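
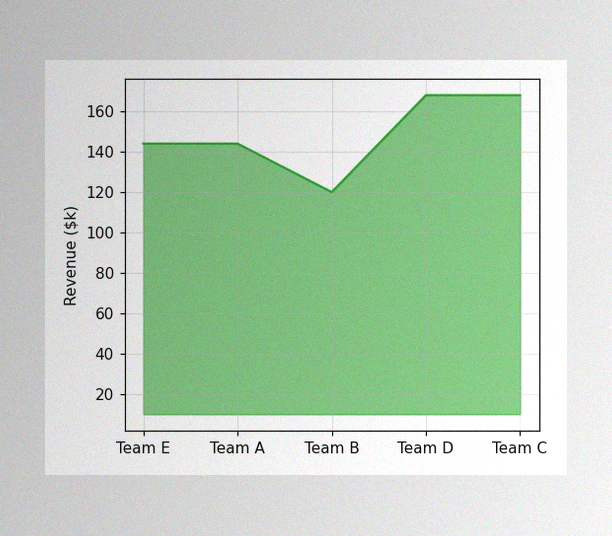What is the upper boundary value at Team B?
$120k

The image has some photo noise and uneven lighting. At Team B the upper boundary is at $120k.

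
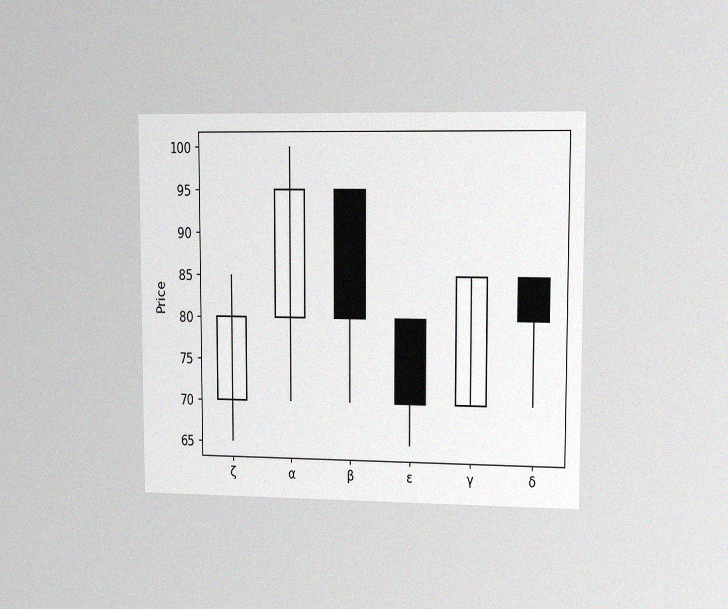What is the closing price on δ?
The chart is viewed slightly from the right, with some photo noise. The δ candle closes at 80.

80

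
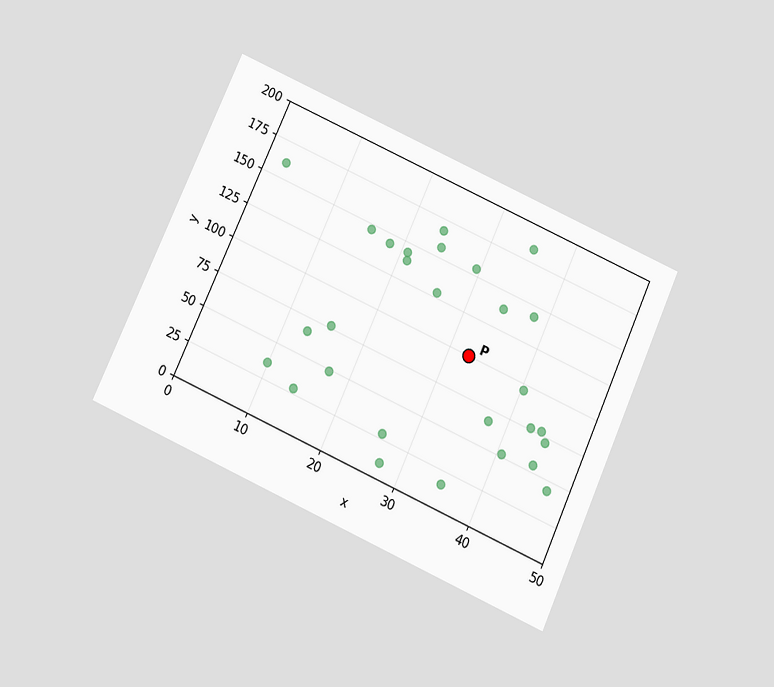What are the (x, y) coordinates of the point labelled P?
The chart is tilted about 24° clockwise and viewed slightly from below. Following the gridlines from P to each axis, P sits at (32.5, 100).

(32.5, 100)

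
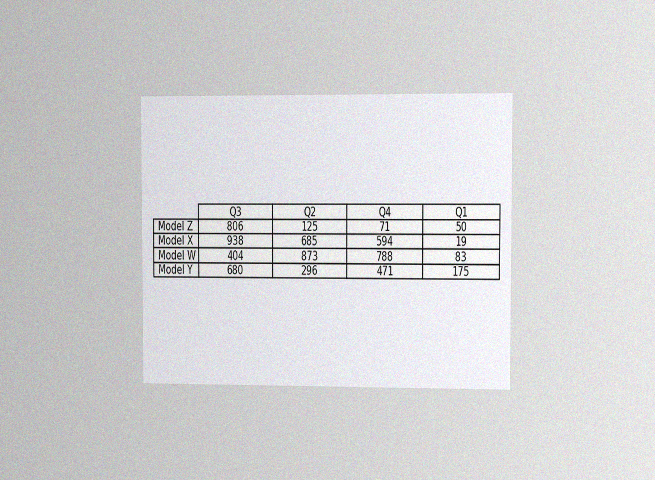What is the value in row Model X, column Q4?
The chart is viewed slightly from the right, with some photo noise. The (Model X, Q4) cell reads 594.

594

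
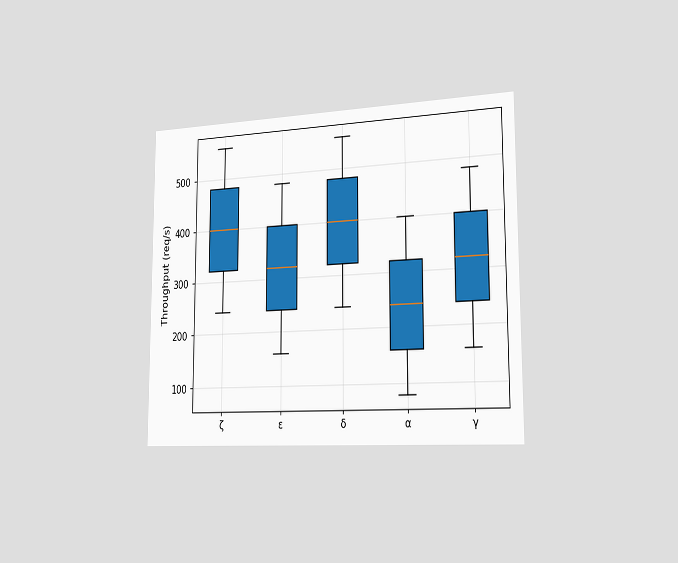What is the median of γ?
The chart is viewed slightly from the right. The median line in the γ box sits at 320req/s.

320req/s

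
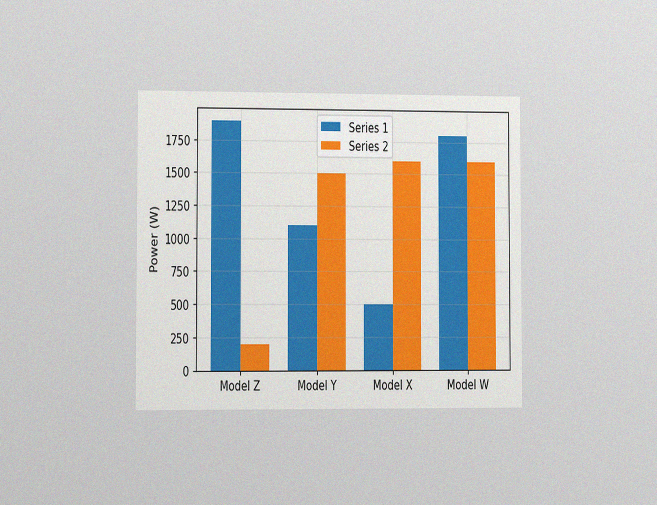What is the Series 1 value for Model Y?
1100W

The chart is viewed slightly from the left, with some photo noise. The Series 1 bar at Model Y reaches 1100W on the y-axis.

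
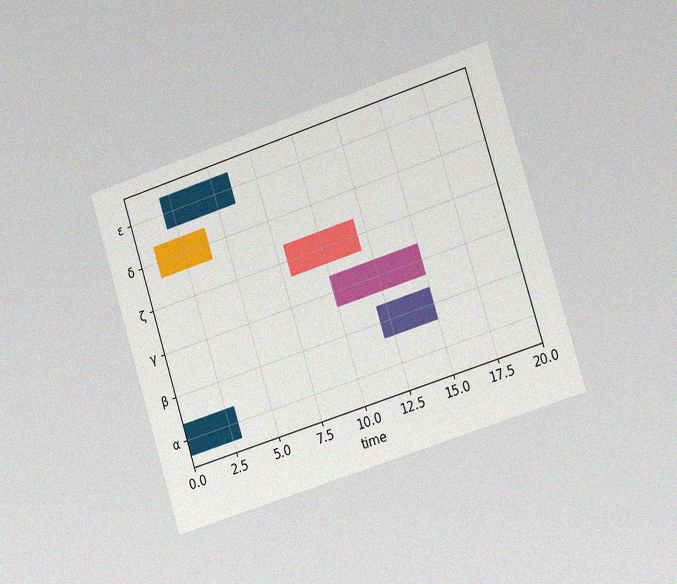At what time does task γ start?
10

The chart is tilted about 18° counter-clockwise and viewed slightly from the right, with some photo noise. The γ bar begins at t=10.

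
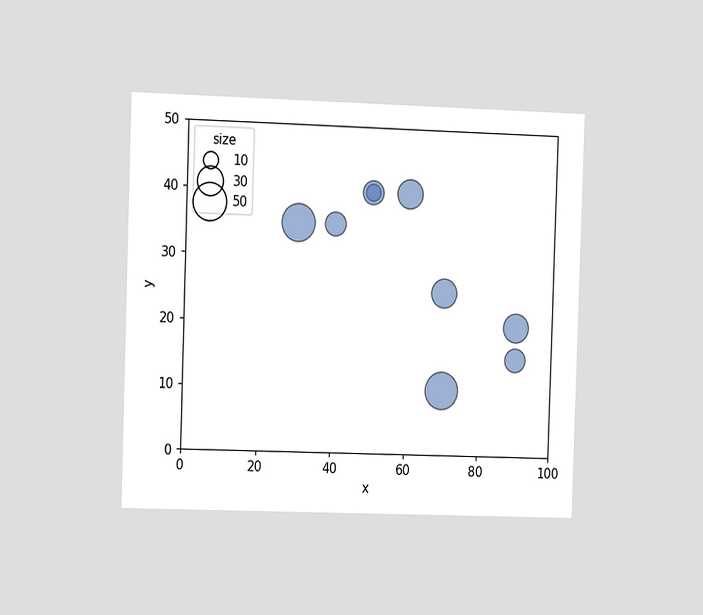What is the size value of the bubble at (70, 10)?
The chart is viewed slightly from the left. Matching the bubble at (70, 10) against the size legend gives 50.

50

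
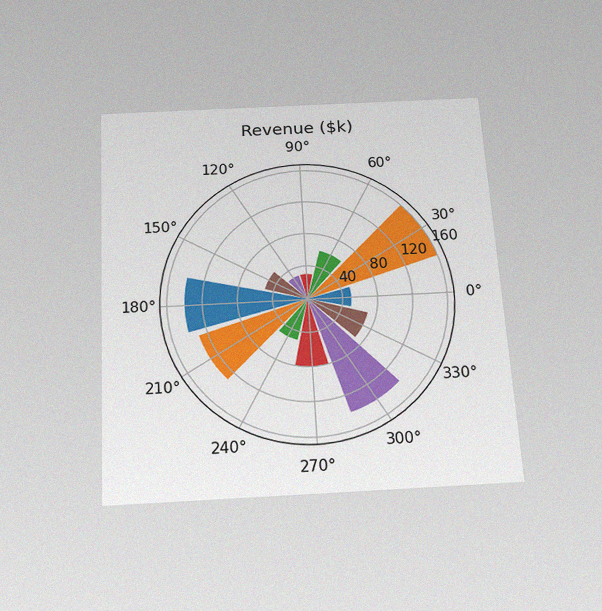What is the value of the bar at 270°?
The chart is tilted about 3° counter-clockwise and viewed slightly from below, with some photo noise. The bar at 270° reaches $80k on the radial axis.

$80k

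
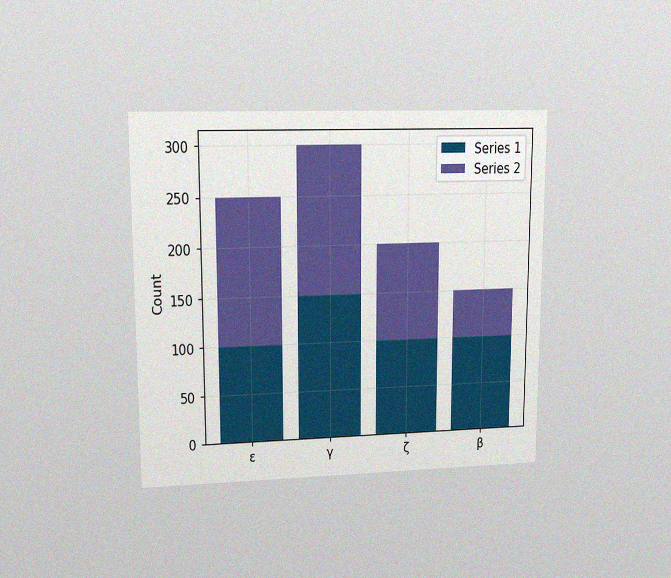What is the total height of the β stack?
The chart is viewed at a slight angle, with some photo noise. The β stack's top reaches 150 on the y-axis.

150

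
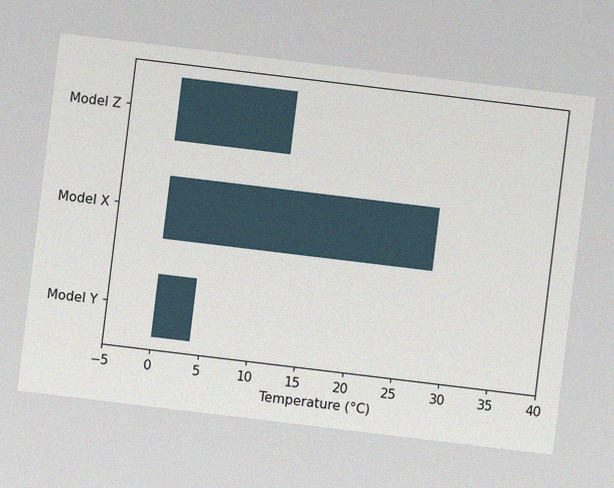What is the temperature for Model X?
28°C

The chart is tilted about 7° clockwise, with some photo noise. Reading along the chart's x-axis, the Model X bar reaches 28°C.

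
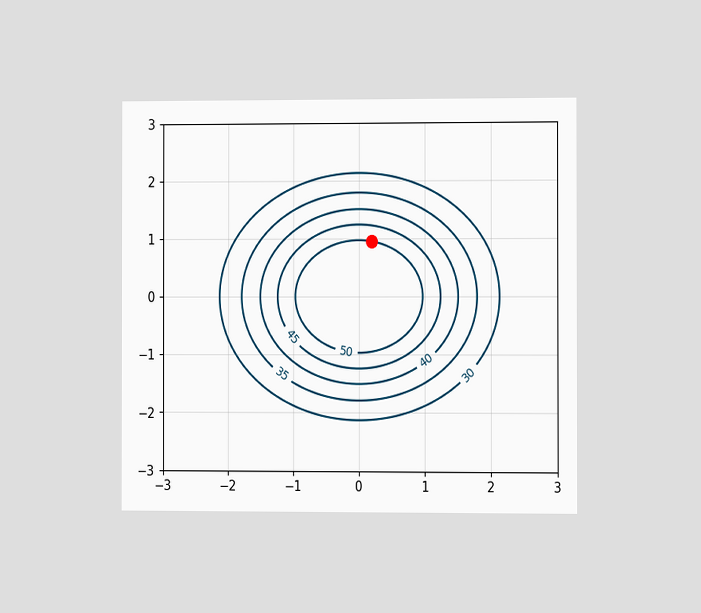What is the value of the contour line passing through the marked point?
The chart is viewed at a slight angle. The marked point sits on the contour labelled 50.

50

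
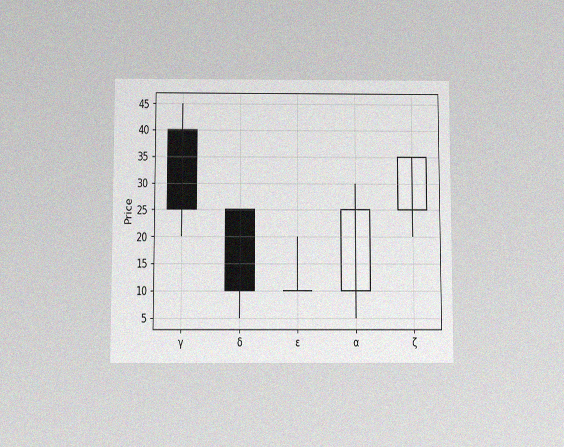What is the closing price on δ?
The chart is viewed slightly from below, with some photo noise. The δ candle closes at 10.

10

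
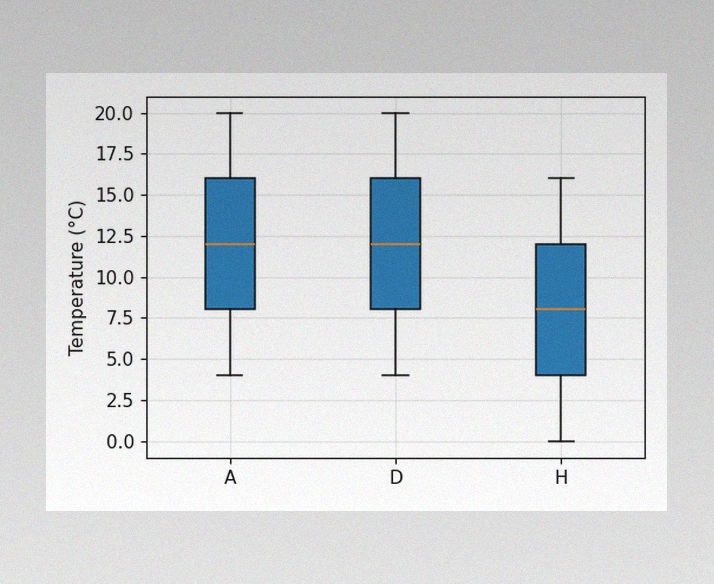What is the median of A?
12°C

The image has some photo noise and uneven lighting. The median line in the A box sits at 12°C.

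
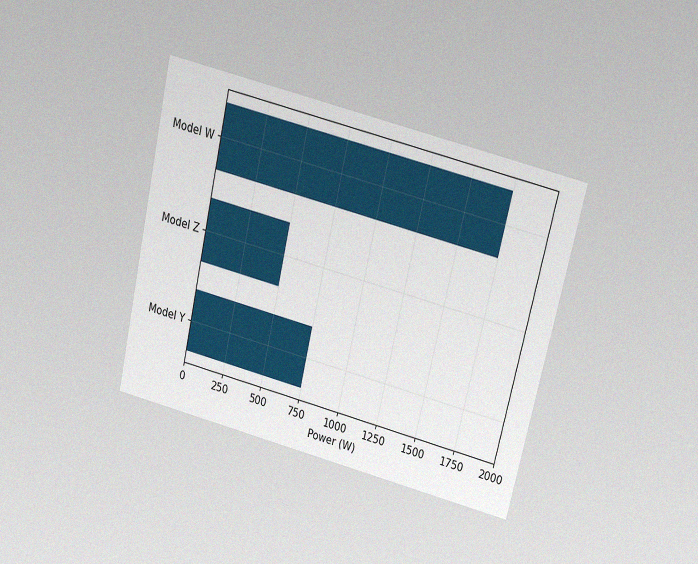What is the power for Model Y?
750W

The chart is tilted about 13° clockwise and viewed slightly from above, with some photo noise. Reading along the chart's x-axis, the Model Y bar reaches 750W.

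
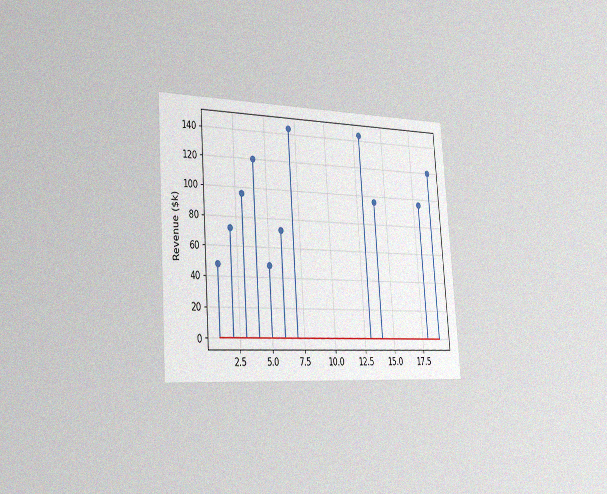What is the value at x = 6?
$72k

The chart is tilted about 4° counter-clockwise and viewed slightly from the left, with some photo noise. The stem at x=6 reaches $72k.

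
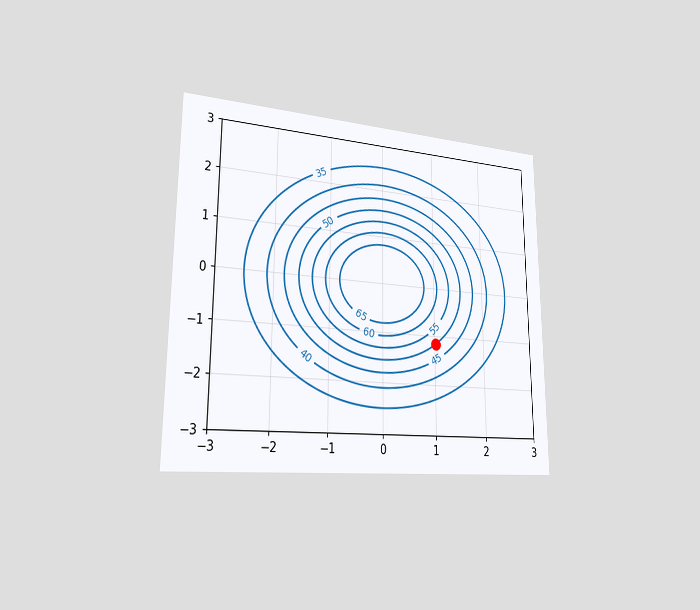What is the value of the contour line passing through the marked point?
50

The chart is viewed slightly from the left. The marked point sits on the contour labelled 50.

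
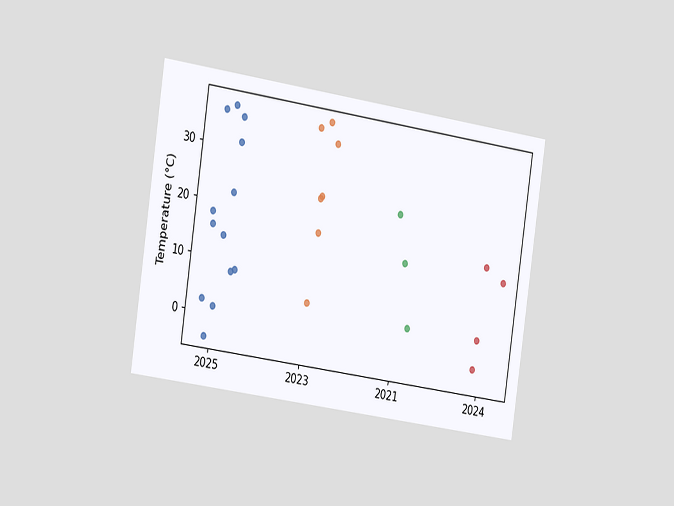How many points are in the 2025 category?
13

The chart is tilted about 8° clockwise and viewed slightly from the left. Counting the markers in the 2025 column gives 13.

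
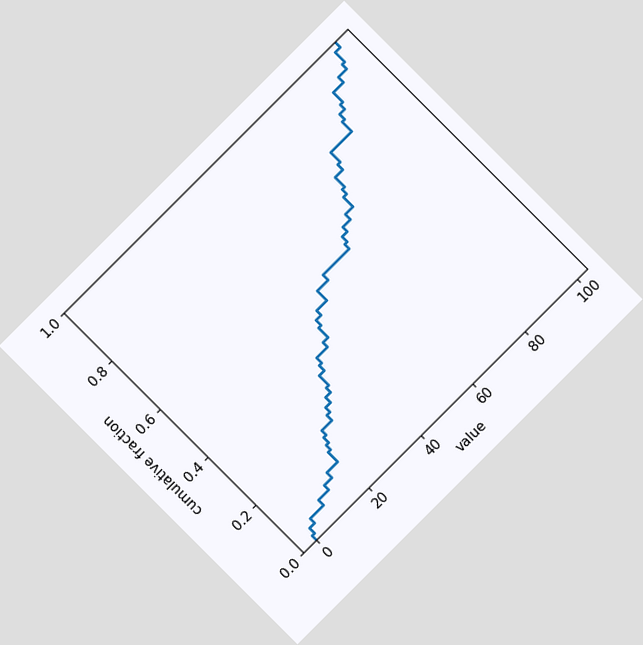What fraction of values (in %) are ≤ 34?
The chart is tilted about 45° counter-clockwise. At x=34 the ECDF step is at 36%.

36%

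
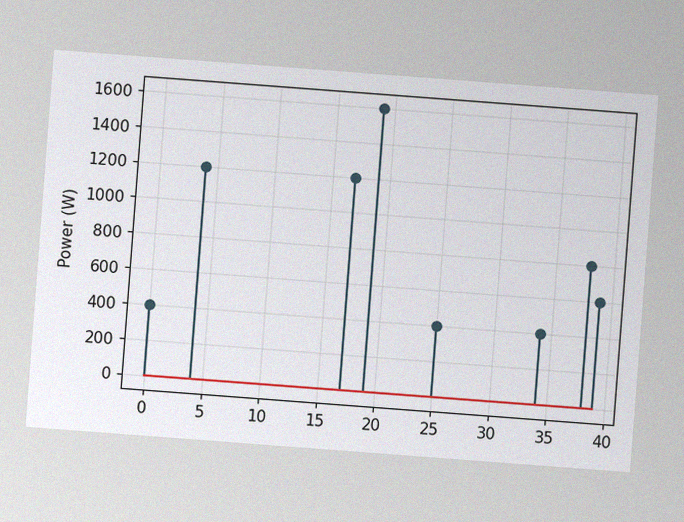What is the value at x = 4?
The chart is tilted about 4° clockwise, with some photo noise. The stem at x=4 reaches 1200W.

1200W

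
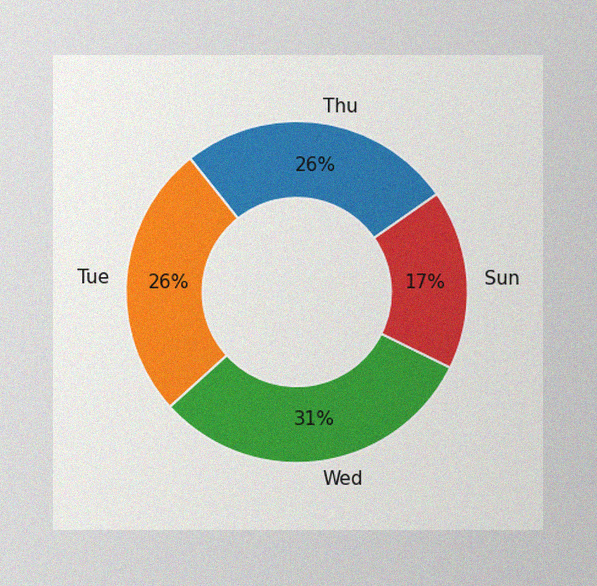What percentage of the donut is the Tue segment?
26%

The image has some photo noise and uneven lighting. The Tue segment takes up 26% of the ring.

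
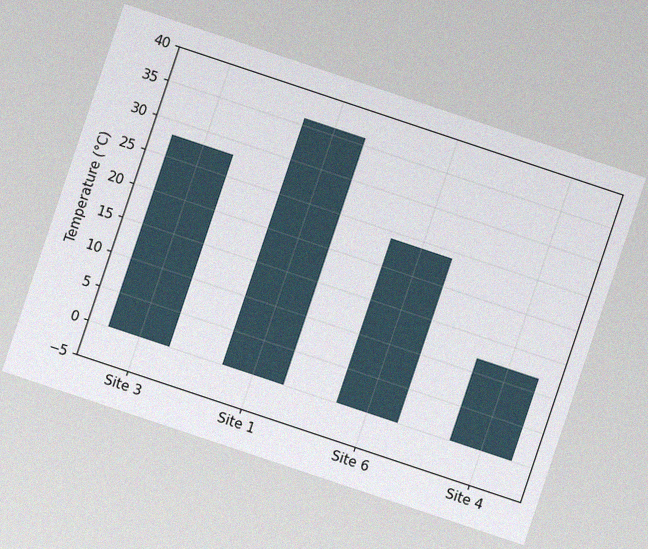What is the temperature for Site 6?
24°C

The chart is tilted about 18° clockwise, with some photo noise. Reading along the chart's y-axis, the Site 6 bar reaches 24°C.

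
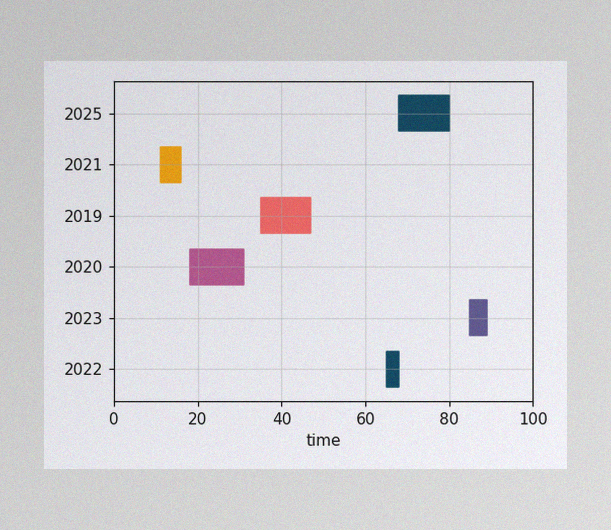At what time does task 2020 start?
18

The image has some photo noise and uneven lighting. The 2020 bar begins at t=18.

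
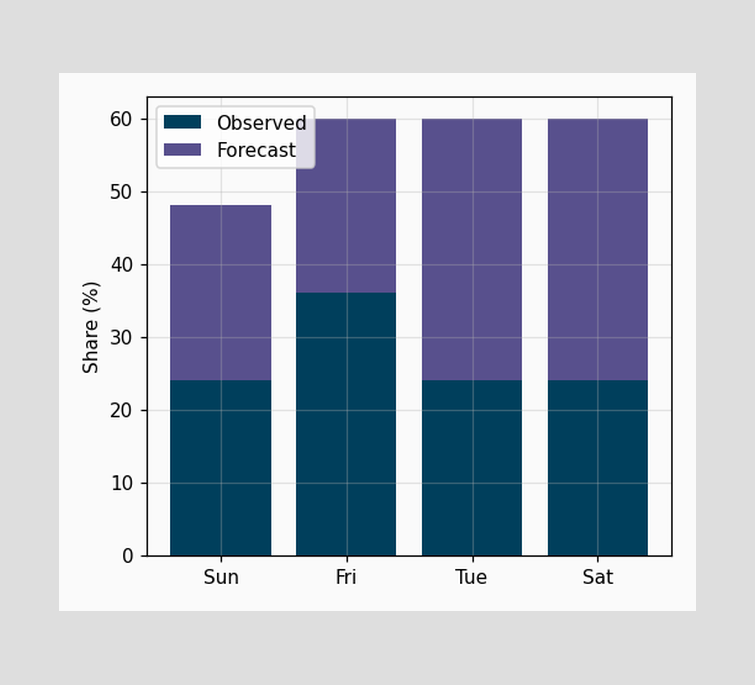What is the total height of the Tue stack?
The Tue stack's top reaches 60% on the y-axis.

60%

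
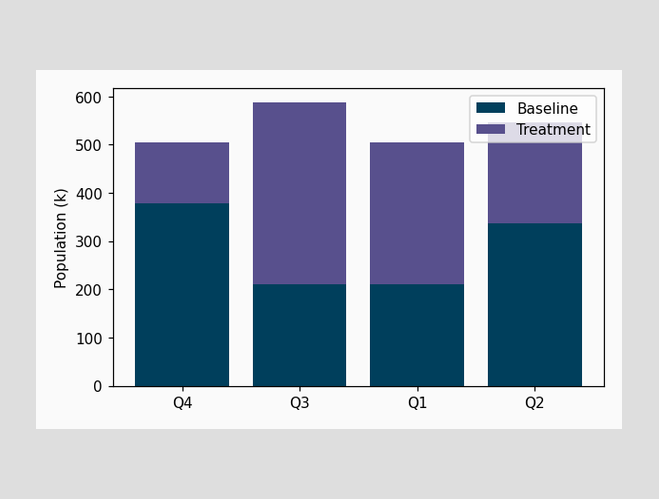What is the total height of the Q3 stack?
588k

The Q3 stack's top reaches 588k on the y-axis.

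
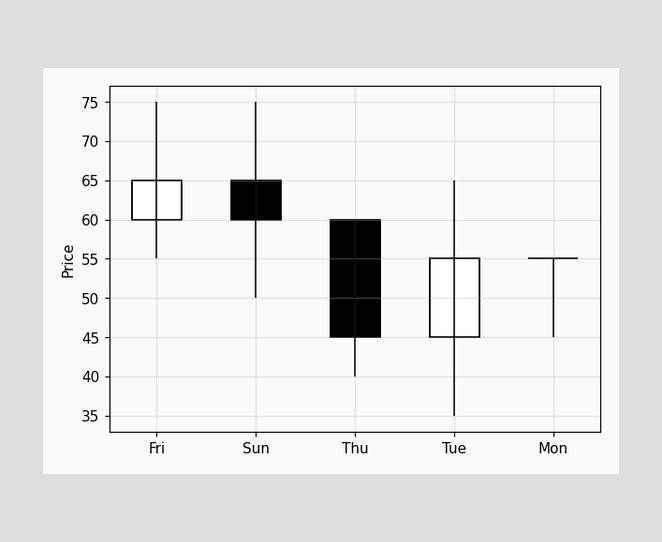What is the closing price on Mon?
55

The Mon candle closes at 55.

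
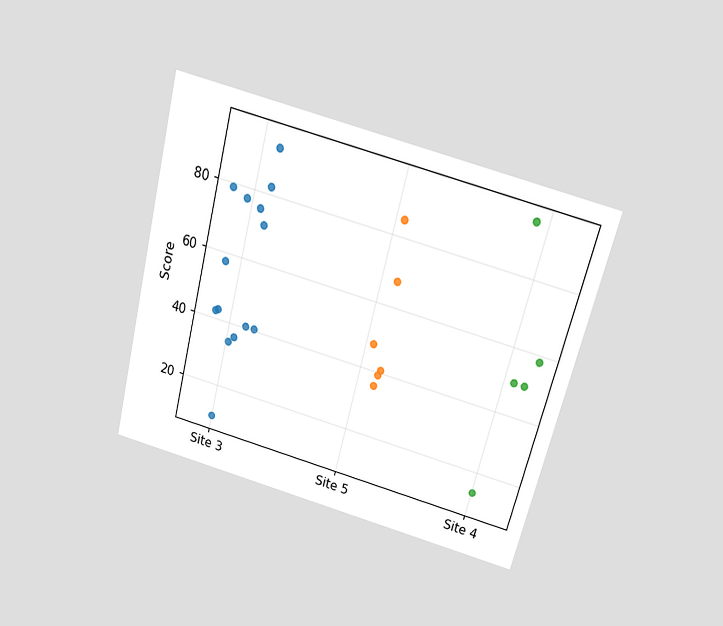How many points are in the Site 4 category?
The chart is tilted about 15° clockwise and viewed slightly from above. Counting the markers in the Site 4 column gives 5.

5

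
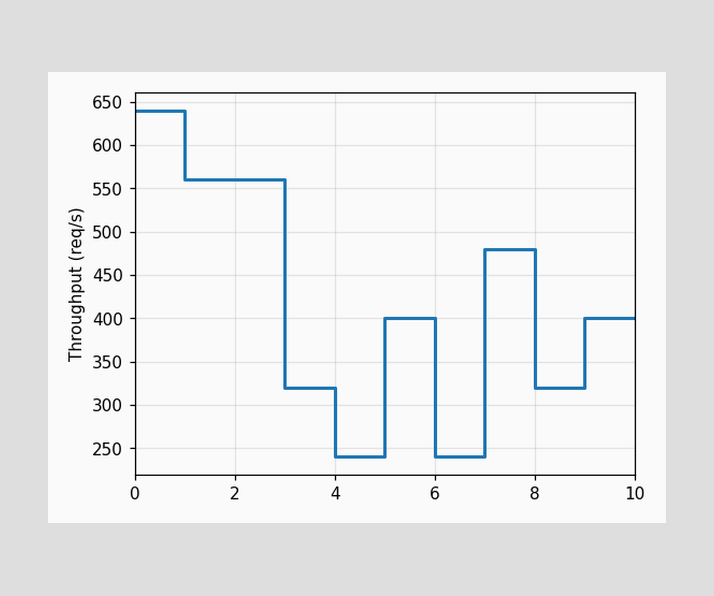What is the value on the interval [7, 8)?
On [7, 8) the step sits at 480req/s.

480req/s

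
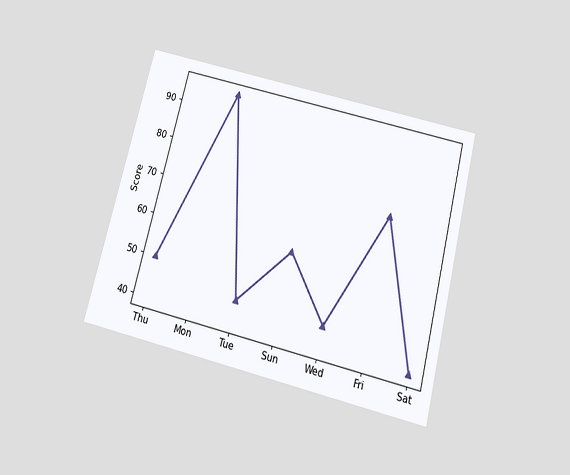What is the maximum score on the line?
The chart is tilted about 14° clockwise and viewed slightly from below. The highest point is at Mon, and reading across to the y-axis gives 95.

95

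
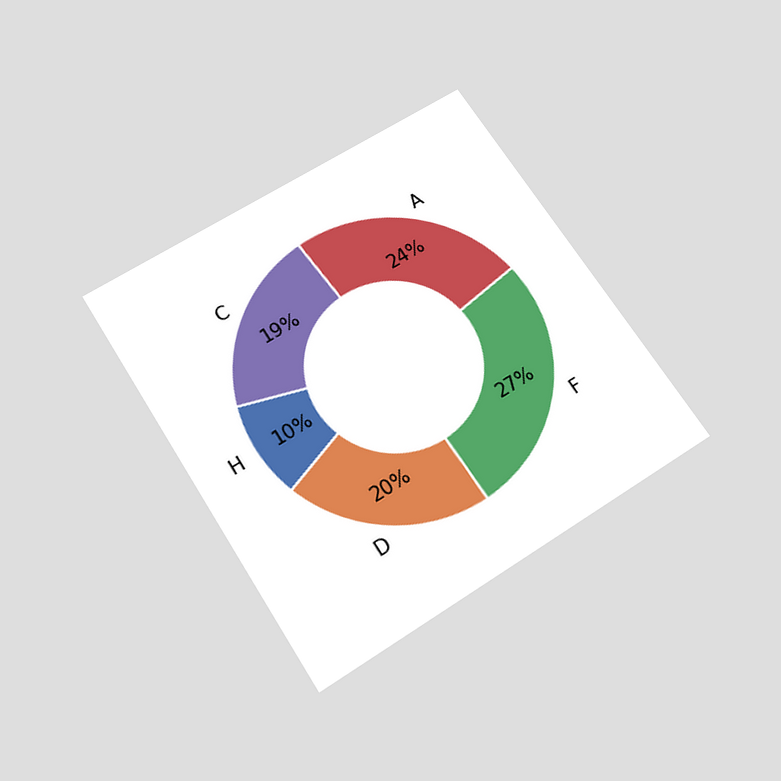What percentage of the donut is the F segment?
27%

The chart is tilted about 33° counter-clockwise and viewed slightly from below. The F segment takes up 27% of the ring.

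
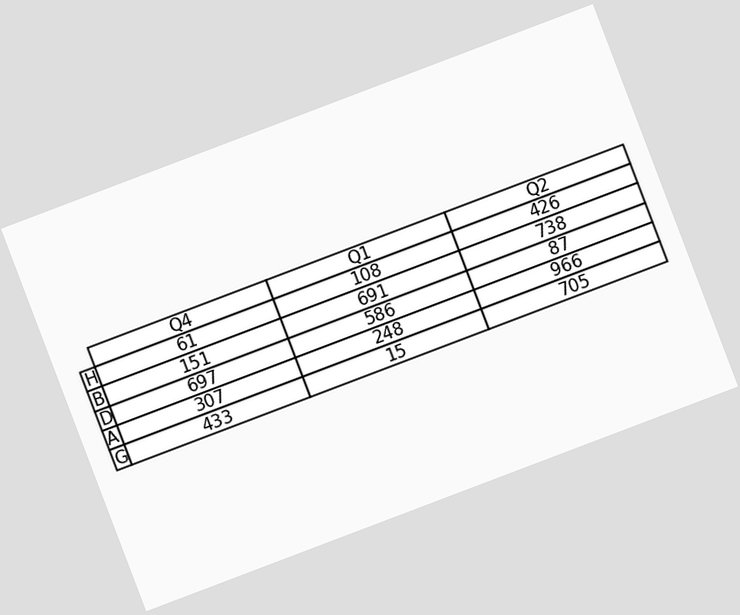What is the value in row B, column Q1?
The chart is tilted about 21° counter-clockwise. The (B, Q1) cell reads 691.

691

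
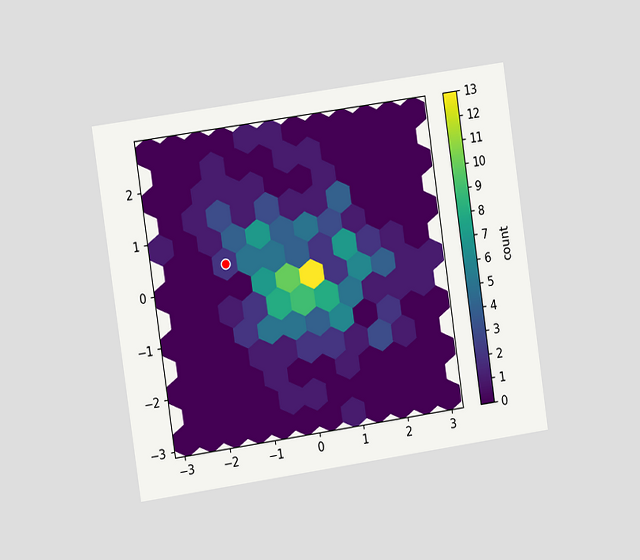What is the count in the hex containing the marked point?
The chart is tilted about 8° counter-clockwise and viewed at a slight angle. The marked hex reads 2 on the colorbar.

2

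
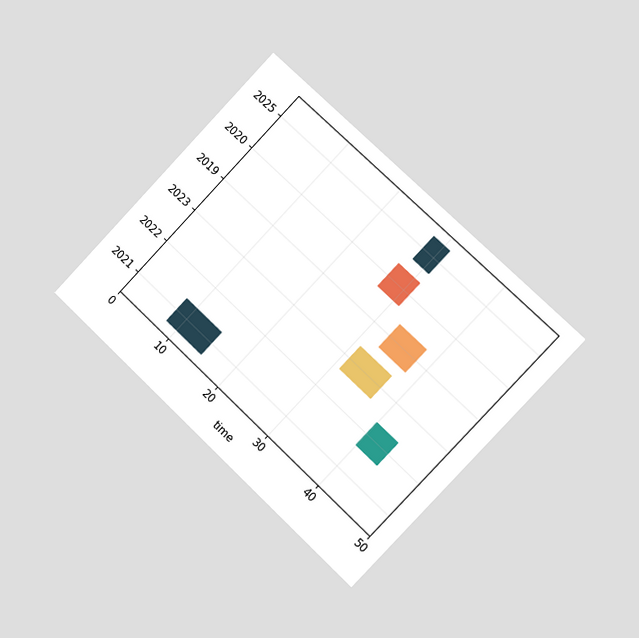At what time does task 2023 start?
The chart is tilted about 44° clockwise and viewed slightly from the right. The 2023 bar begins at t=31.

31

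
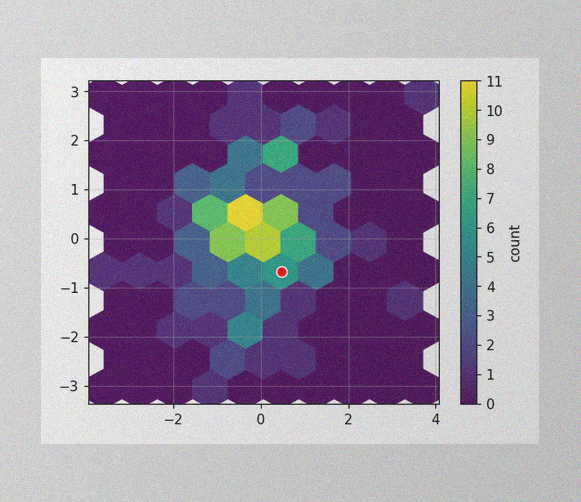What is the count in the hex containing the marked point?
The image has some photo noise and uneven lighting. The marked hex reads 6 on the colorbar.

6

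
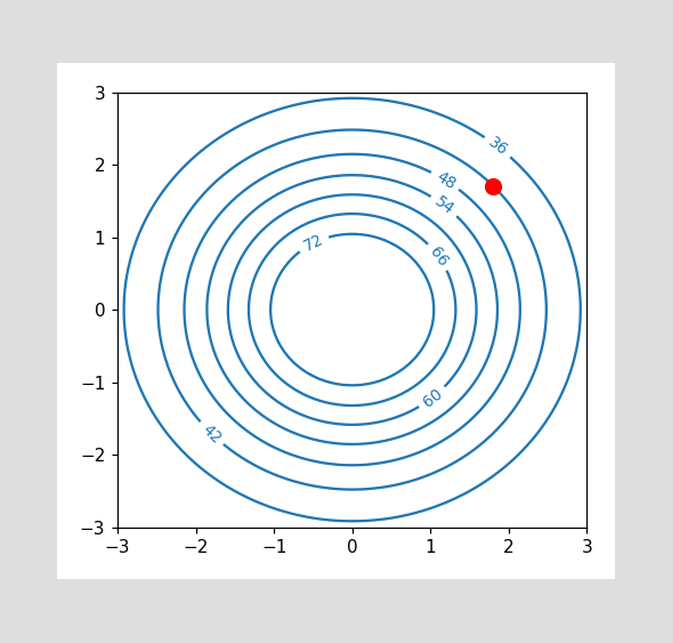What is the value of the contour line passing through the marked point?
The marked point sits on the contour labelled 42.

42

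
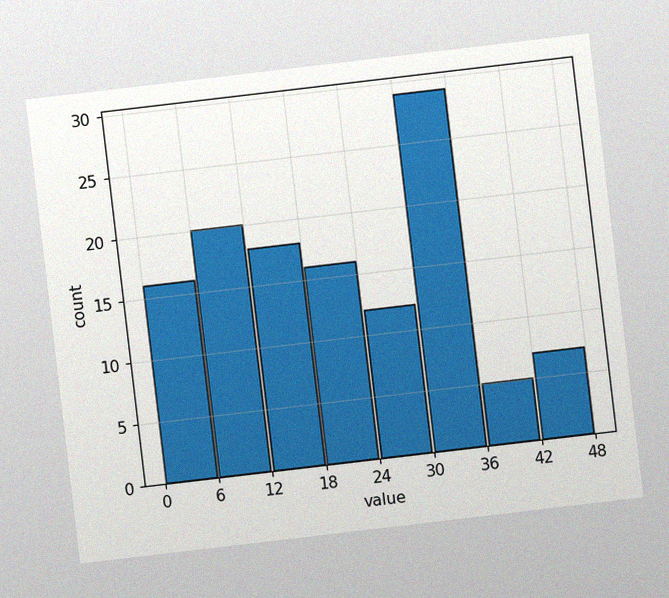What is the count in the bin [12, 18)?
18

The chart is tilted about 7° counter-clockwise, with some photo noise. The [12, 18) bin has height 18.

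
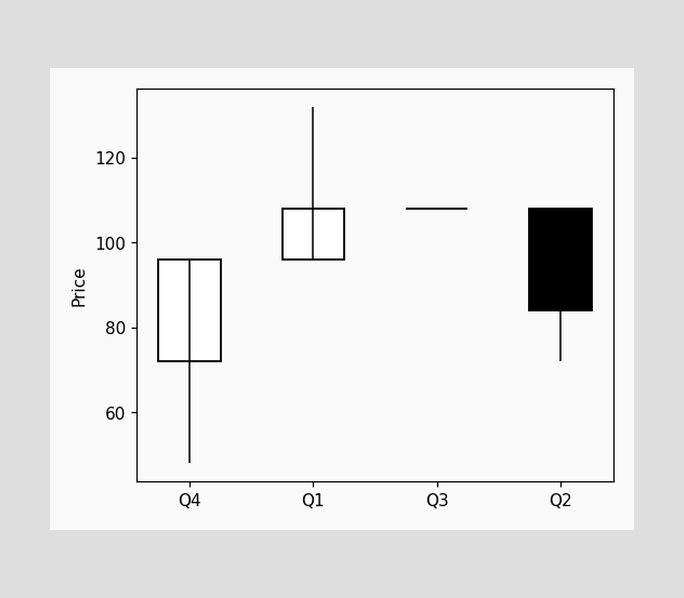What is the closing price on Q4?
The Q4 candle closes at 96.

96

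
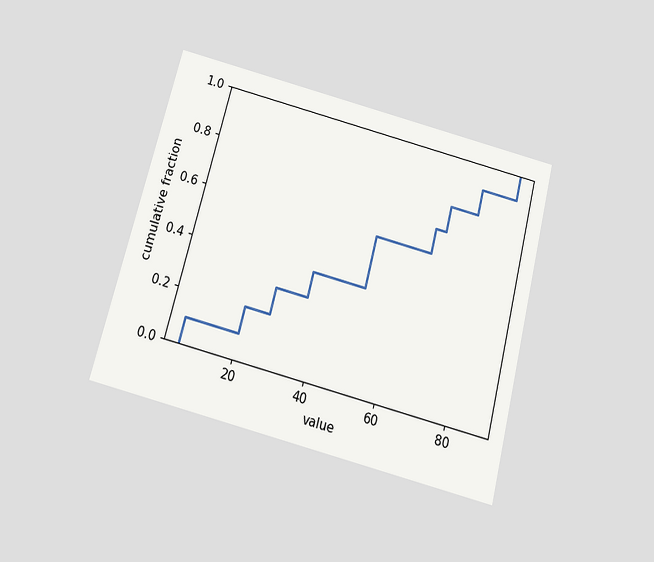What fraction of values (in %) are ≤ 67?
The chart is tilted about 15° clockwise and viewed slightly from below. At x=67 the ECDF step is at 70%.

70%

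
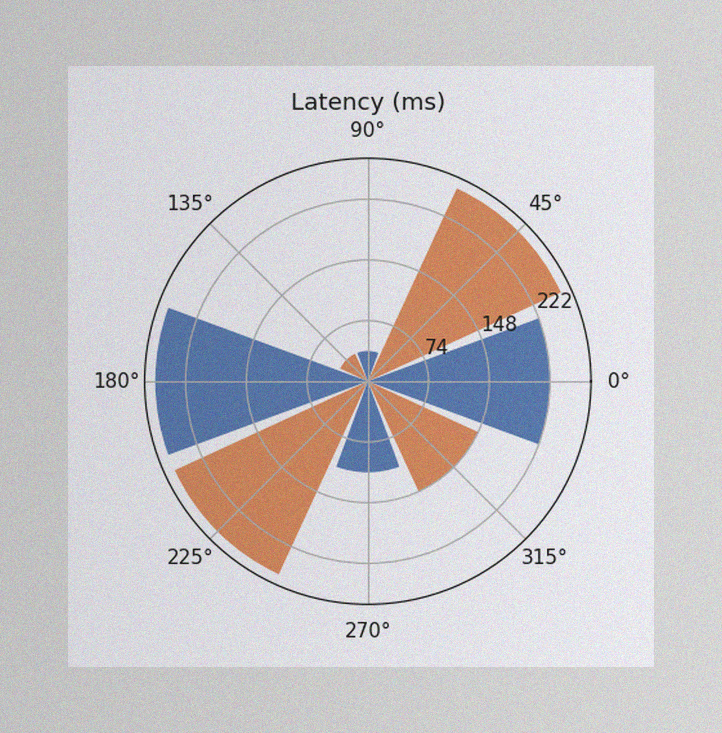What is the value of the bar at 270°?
111ms

The image has some photo noise and uneven lighting. The bar at 270° reaches 111ms on the radial axis.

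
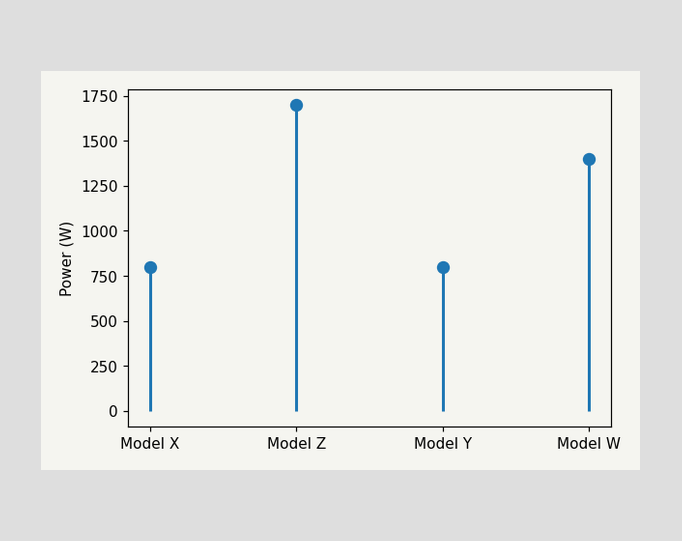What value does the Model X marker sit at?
800W

The Model X marker sits at 800W.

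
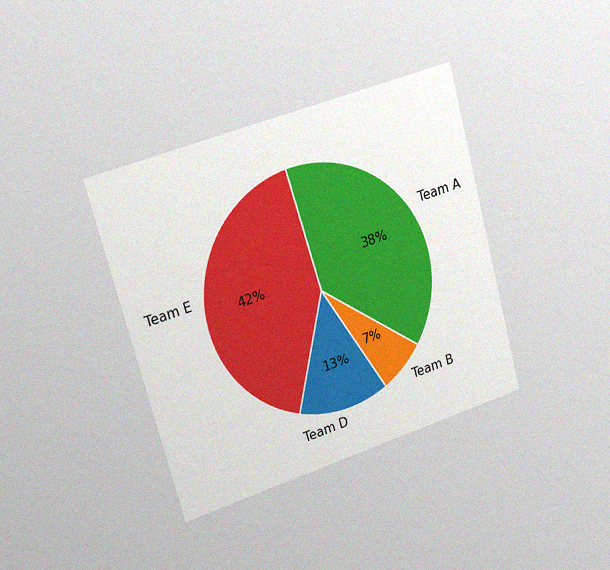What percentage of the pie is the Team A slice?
38%

The chart is tilted about 15° counter-clockwise and viewed slightly from the left, with some photo noise. The Team A slice takes up 38% of the pie.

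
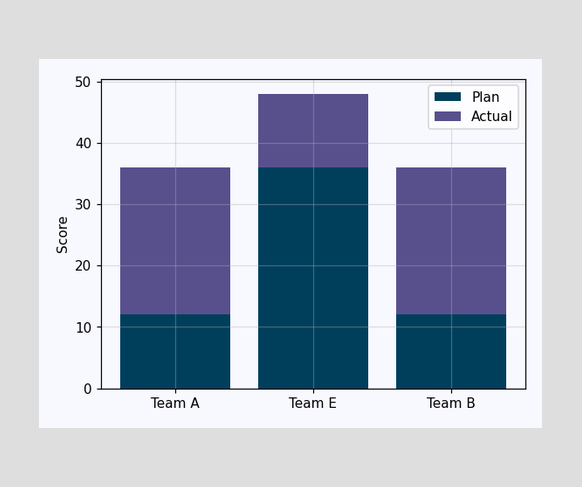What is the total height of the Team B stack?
36

The Team B stack's top reaches 36 on the y-axis.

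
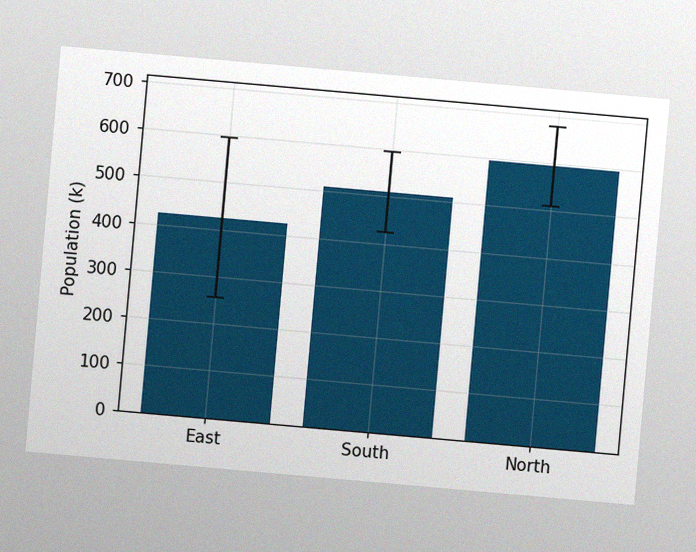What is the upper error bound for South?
595k

The chart is tilted about 5° clockwise, with some photo noise. The South bar's upper whisker reaches 595k.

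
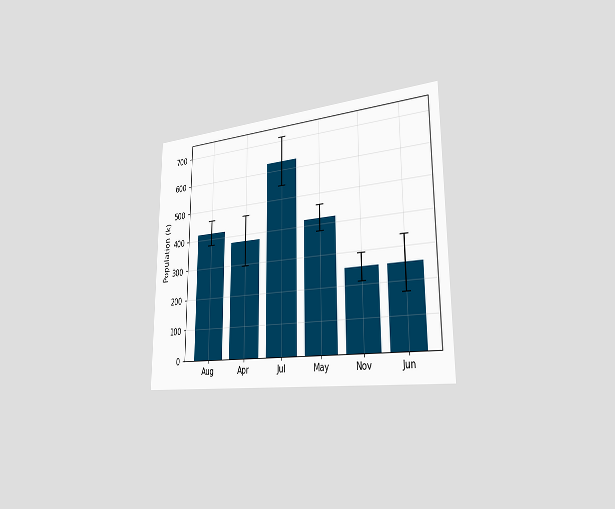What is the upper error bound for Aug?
The chart is viewed slightly from the right. The Aug bar's upper whisker reaches 462k.

462k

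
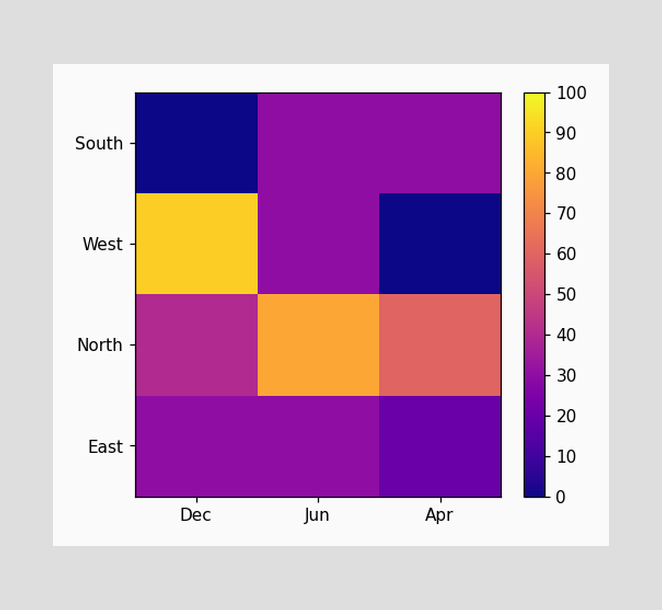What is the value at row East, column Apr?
20

Matching cell (East, Apr) against the colorbar gives 20.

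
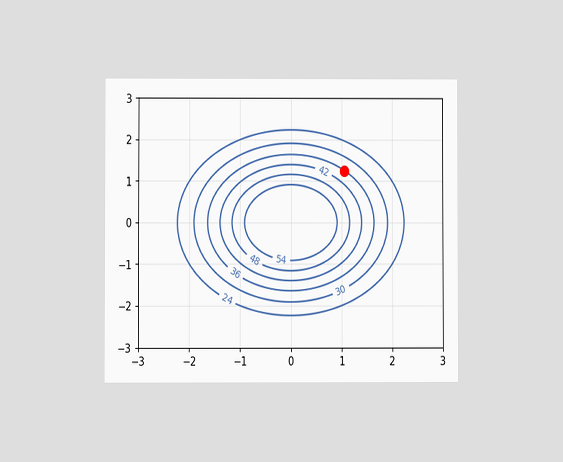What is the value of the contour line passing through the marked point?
36

The chart is viewed at a slight angle. The marked point sits on the contour labelled 36.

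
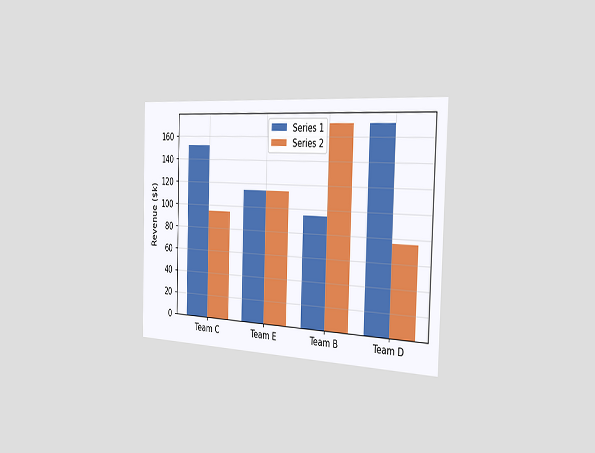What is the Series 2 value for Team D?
$76k

The chart is viewed slightly from the right. The Series 2 bar at Team D reaches $76k on the y-axis.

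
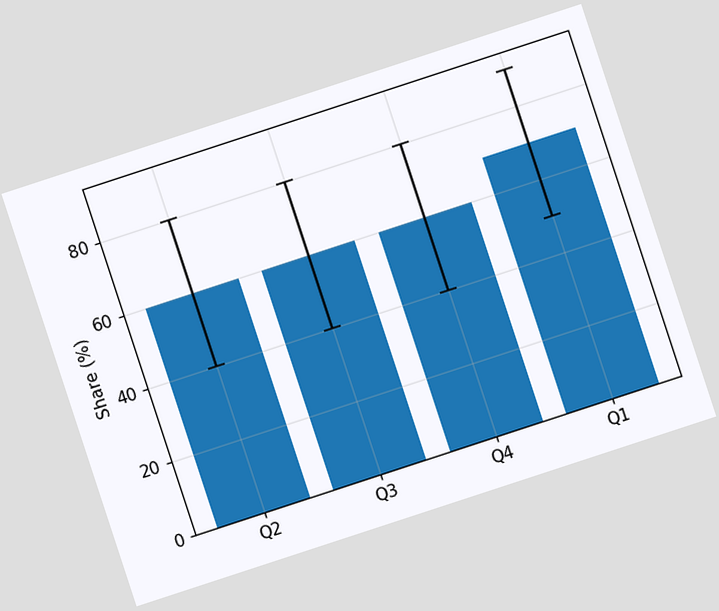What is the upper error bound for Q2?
80%

The chart is tilted about 18° counter-clockwise. The Q2 bar's upper whisker reaches 80%.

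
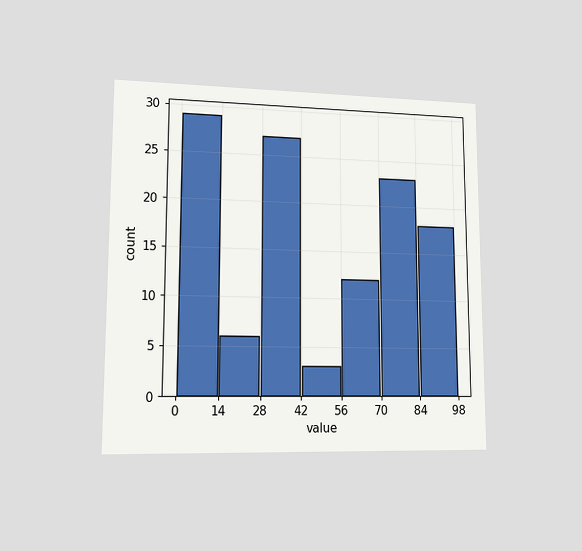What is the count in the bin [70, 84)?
The chart is viewed at a slight angle. The [70, 84) bin has height 23.

23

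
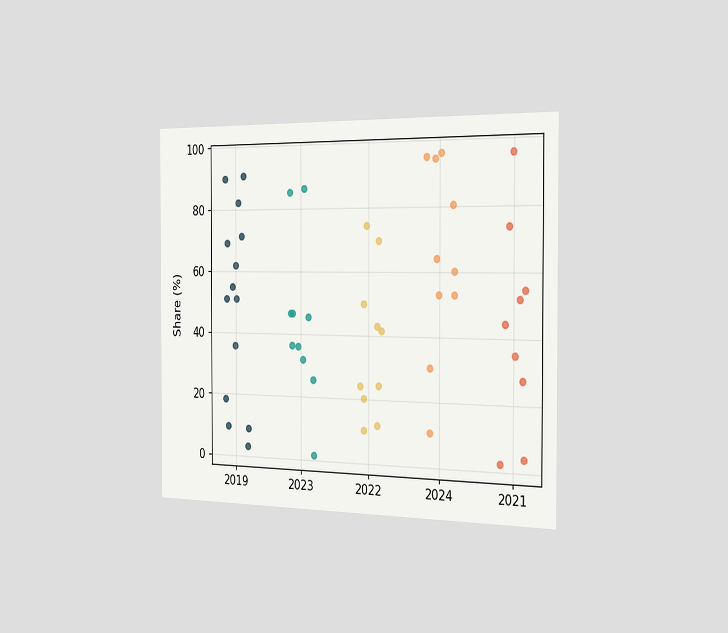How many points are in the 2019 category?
14

The chart is viewed slightly from the right. Counting the markers in the 2019 column gives 14.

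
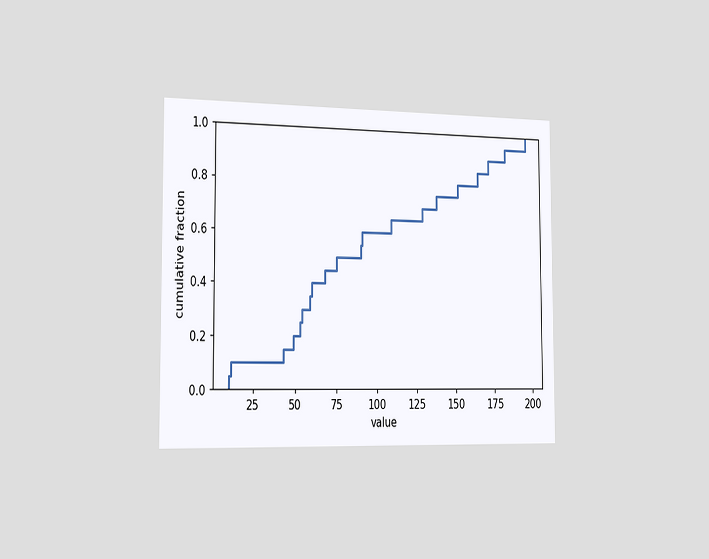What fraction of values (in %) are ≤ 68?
45%

The chart is viewed slightly from the left. At x=68 the ECDF step is at 45%.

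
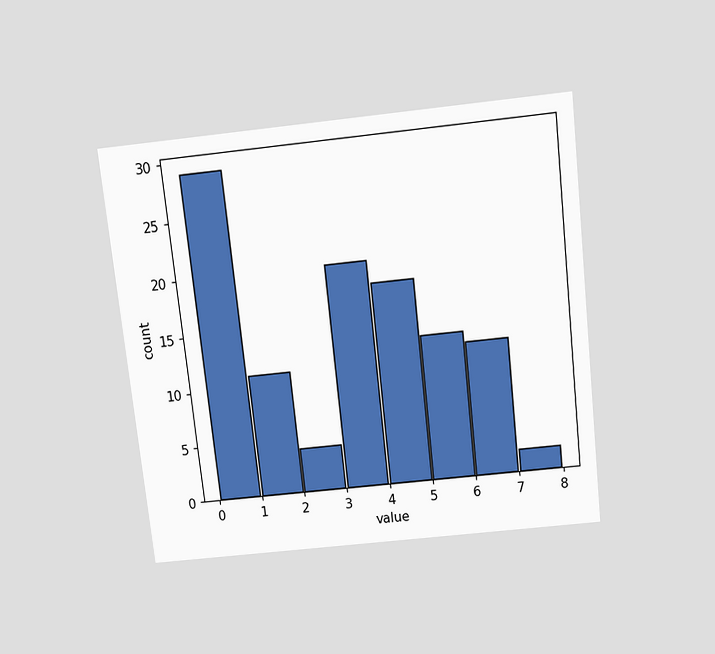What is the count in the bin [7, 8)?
The chart is tilted about 6° counter-clockwise and viewed slightly from above. The [7, 8) bin has height 2.

2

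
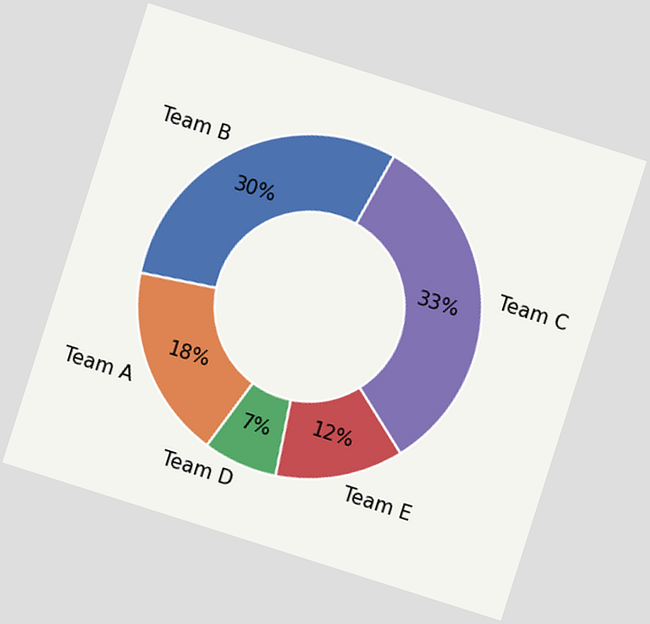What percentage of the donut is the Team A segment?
18%

The chart is tilted about 18° clockwise. The Team A segment takes up 18% of the ring.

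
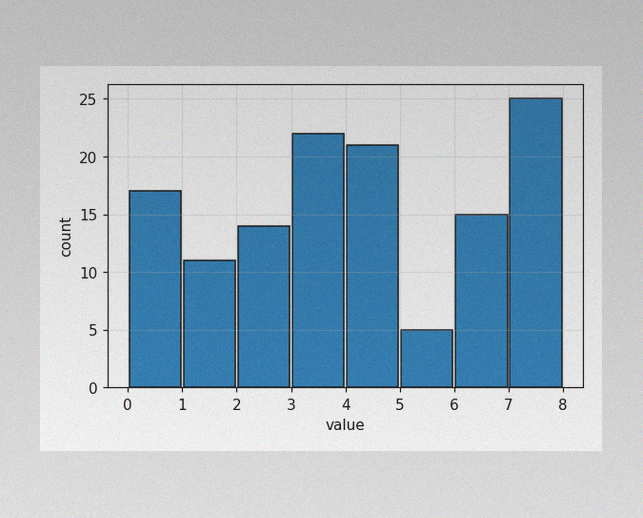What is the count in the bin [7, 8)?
25

The image has some photo noise and uneven lighting. The [7, 8) bin has height 25.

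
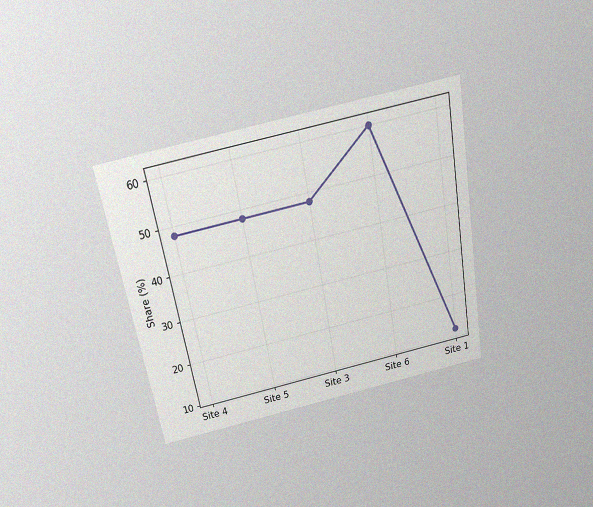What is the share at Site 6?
The chart is tilted about 10° counter-clockwise and viewed slightly from above, with some photo noise. At Site 6, the line is at 60%.

60%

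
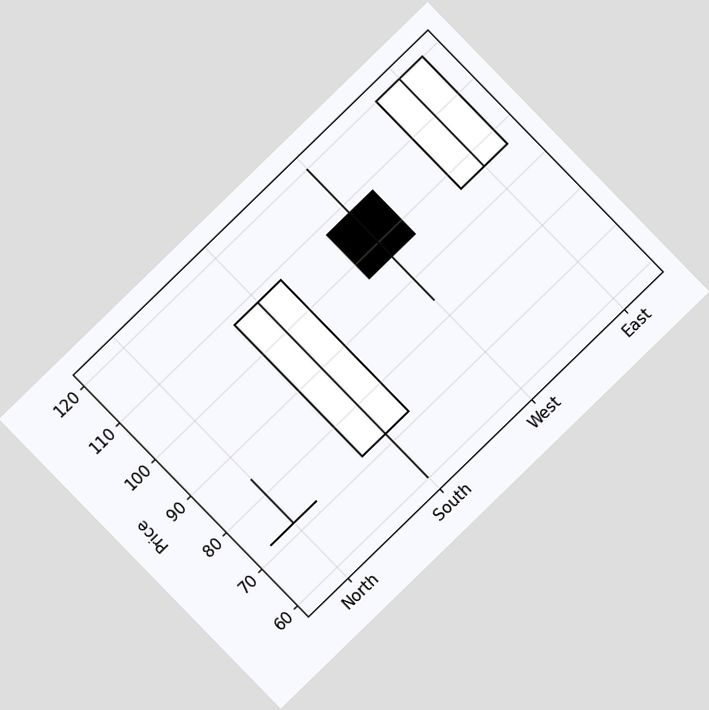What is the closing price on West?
The chart is tilted about 44° counter-clockwise. The West candle closes at 96.

96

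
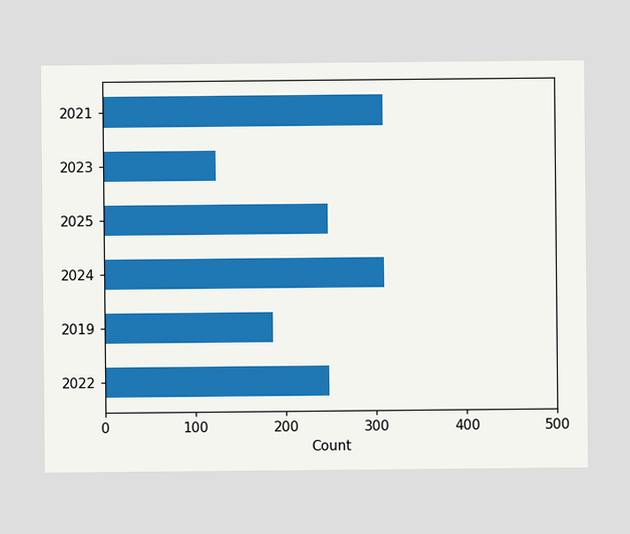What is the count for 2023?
124

Reading along the chart's x-axis, the 2023 bar reaches 124.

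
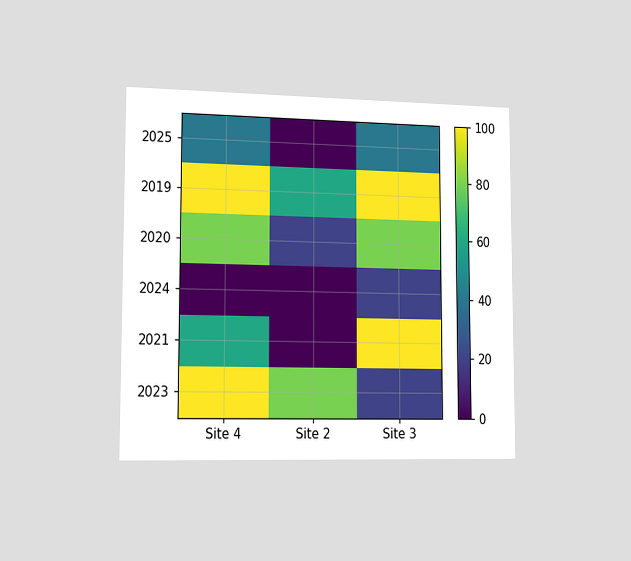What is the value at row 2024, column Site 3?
The chart is viewed slightly from the left. Matching cell (2024, Site 3) against the colorbar gives 20.

20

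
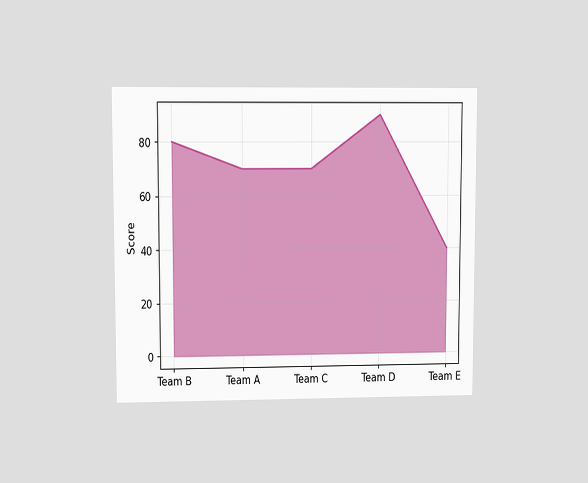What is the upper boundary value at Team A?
70

The chart is viewed at a slight angle. At Team A the upper boundary is at 70.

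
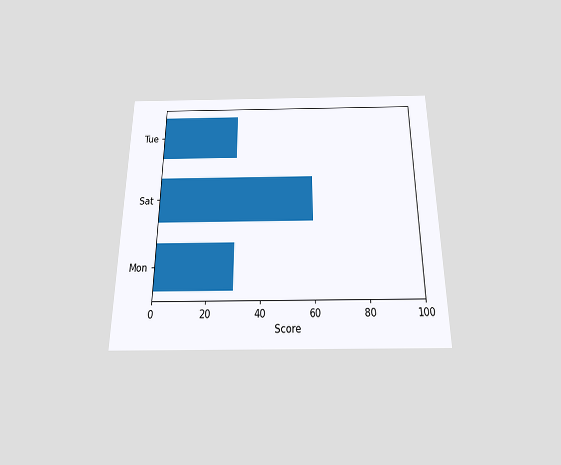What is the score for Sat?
60

The chart is viewed slightly from below. Reading along the chart's x-axis, the Sat bar reaches 60.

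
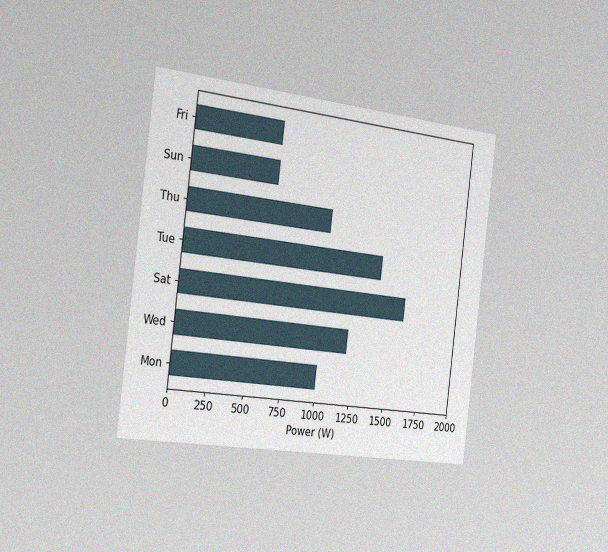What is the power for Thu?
The chart is tilted about 7° clockwise and viewed slightly from the left, with some photo noise. Reading along the chart's x-axis, the Thu bar reaches 1000W.

1000W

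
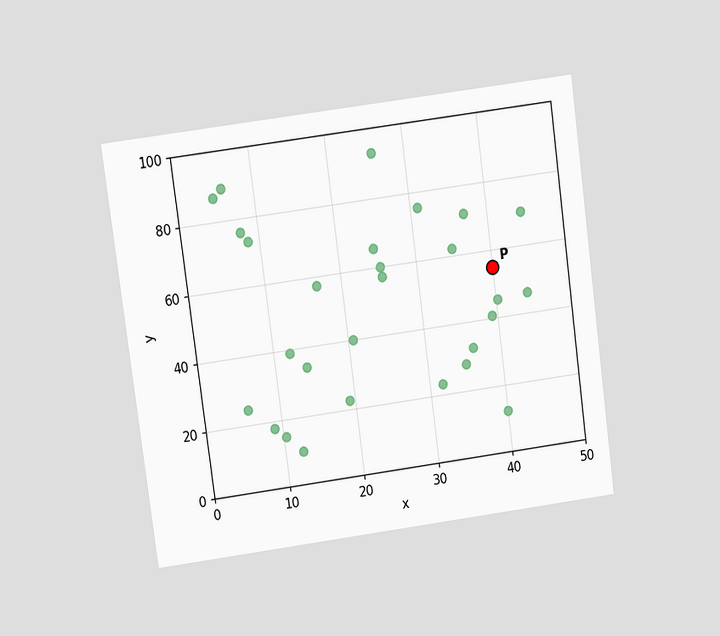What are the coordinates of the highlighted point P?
(40, 55)

The chart is tilted about 8° counter-clockwise and viewed at a slight angle. Following the gridlines from P to each axis, P sits at (40, 55).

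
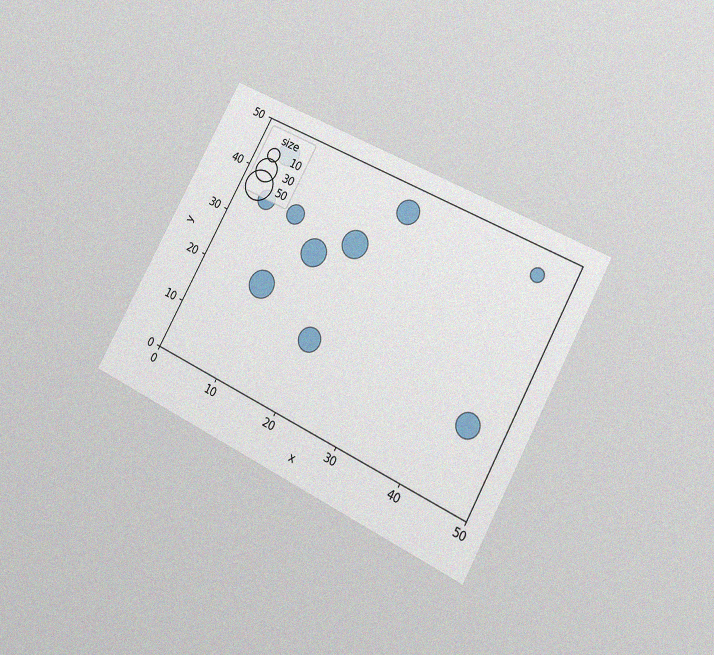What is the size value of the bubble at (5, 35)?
The chart is tilted about 28° clockwise and viewed at a slight angle, with some photo noise. Matching the bubble at (5, 35) against the size legend gives 20.

20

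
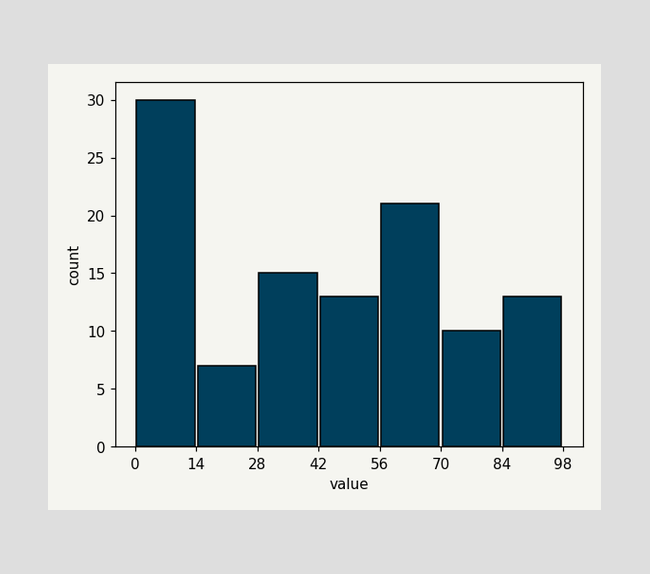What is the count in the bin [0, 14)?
The [0, 14) bin has height 30.

30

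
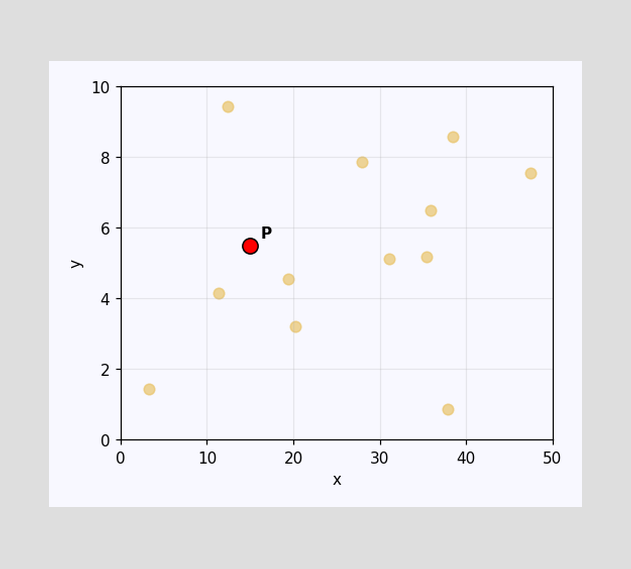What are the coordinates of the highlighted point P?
Following the gridlines from P to each axis, P sits at (15, 5.5).

(15, 5.5)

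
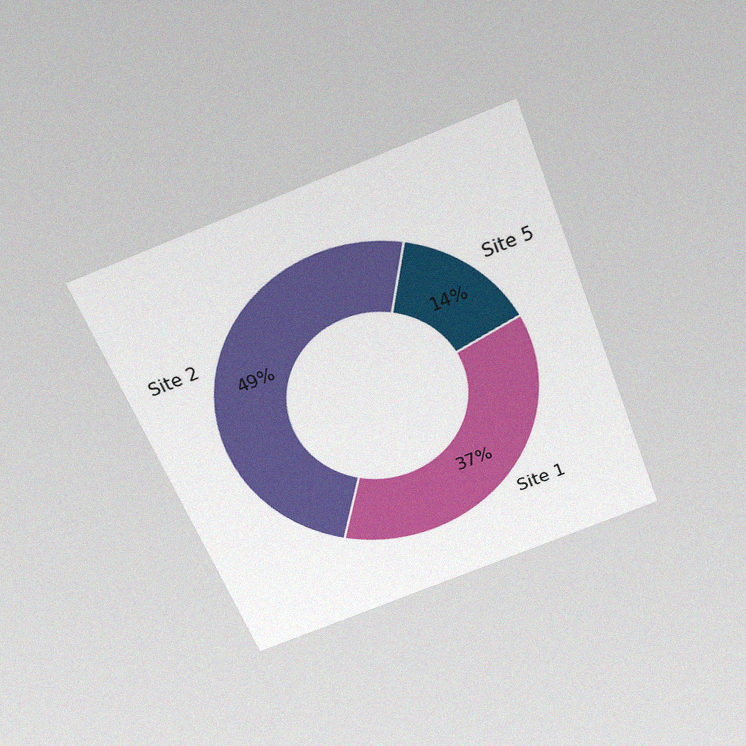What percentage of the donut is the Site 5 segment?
The chart is tilted about 22° counter-clockwise and viewed slightly from above, with some photo noise. The Site 5 segment takes up 14% of the ring.

14%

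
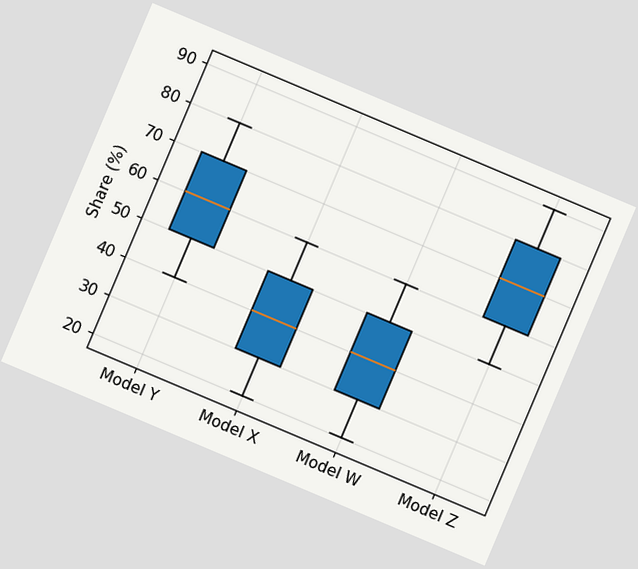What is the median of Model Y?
The chart is tilted about 23° clockwise. The median line in the Model Y box sits at 60%.

60%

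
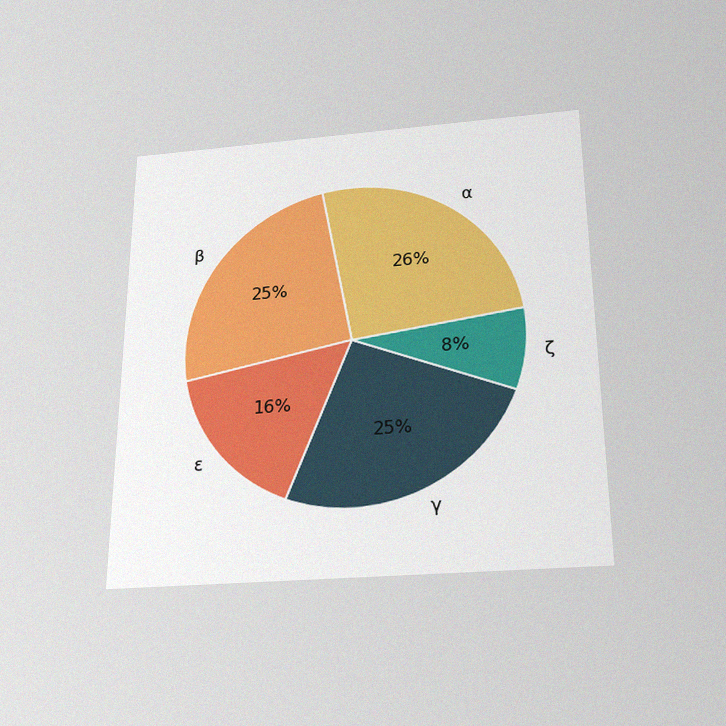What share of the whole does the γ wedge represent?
25%

The chart is viewed slightly from below, with some photo noise. The γ slice takes up 25% of the pie.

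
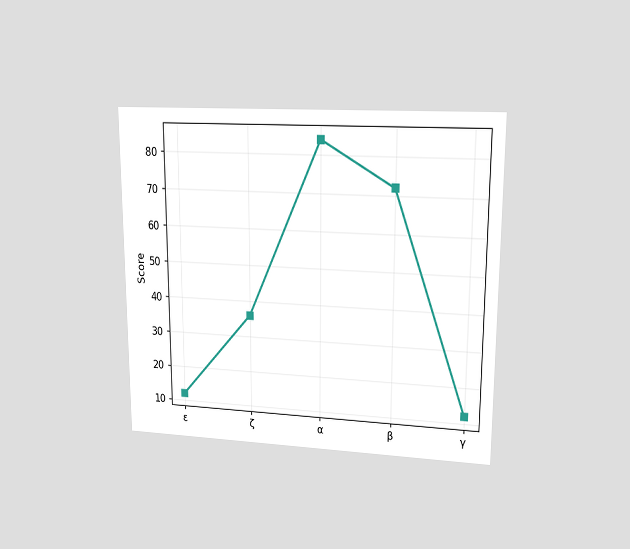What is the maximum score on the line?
The chart is viewed at a slight angle. The highest point is at α, and reading across to the y-axis gives 84.

84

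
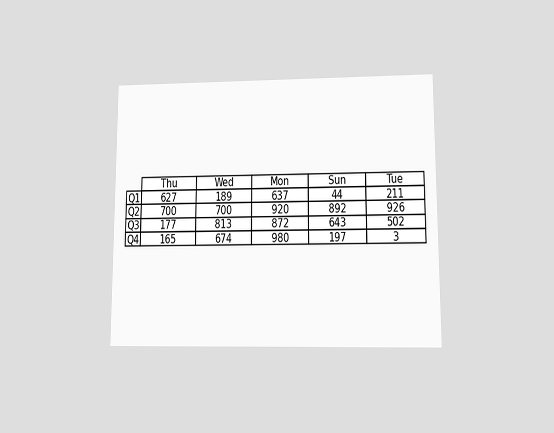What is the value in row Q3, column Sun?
643

The chart is viewed at a slight angle. The (Q3, Sun) cell reads 643.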